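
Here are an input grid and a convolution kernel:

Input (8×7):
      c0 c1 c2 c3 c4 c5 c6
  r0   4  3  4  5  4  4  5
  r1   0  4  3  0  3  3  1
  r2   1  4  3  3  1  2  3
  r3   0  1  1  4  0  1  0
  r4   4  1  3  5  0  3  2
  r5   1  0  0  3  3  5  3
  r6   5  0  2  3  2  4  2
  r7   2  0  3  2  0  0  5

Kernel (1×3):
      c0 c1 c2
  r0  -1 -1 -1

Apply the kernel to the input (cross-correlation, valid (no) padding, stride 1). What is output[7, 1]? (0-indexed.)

The receptive field on the input at this output position is [0 3 2]. Elementwise product with the kernel and sum: 0·-1 + 3·-1 + 2·-1.

-5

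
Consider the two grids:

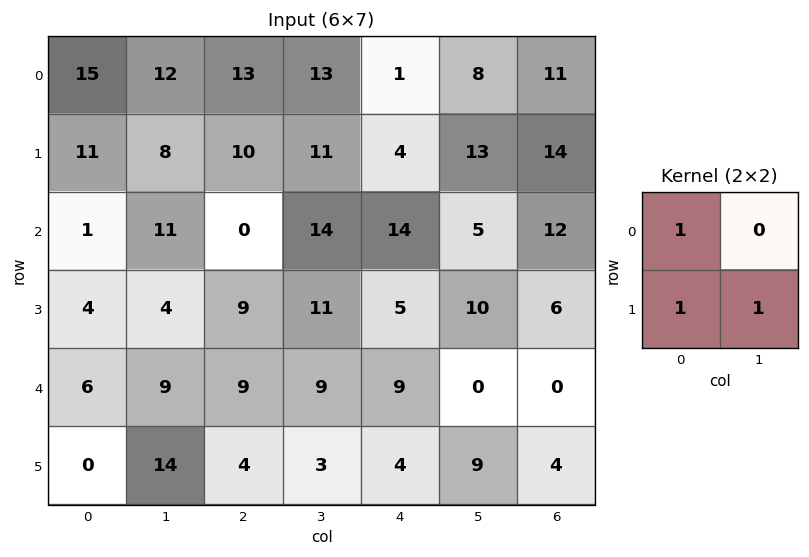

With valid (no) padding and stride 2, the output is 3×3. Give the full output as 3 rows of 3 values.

34 34 18
9 20 29
20 16 22

Output[0,0]: The receptive field on the input at this output position is [15 12 / 11 8]. Elementwise product with the kernel and sum: 15·1 + 11·1 + 8·1.
Output[0,1]: The receptive field on the input at this output position is [13 13 / 10 11]. Elementwise product with the kernel and sum: 13·1 + 10·1 + 11·1.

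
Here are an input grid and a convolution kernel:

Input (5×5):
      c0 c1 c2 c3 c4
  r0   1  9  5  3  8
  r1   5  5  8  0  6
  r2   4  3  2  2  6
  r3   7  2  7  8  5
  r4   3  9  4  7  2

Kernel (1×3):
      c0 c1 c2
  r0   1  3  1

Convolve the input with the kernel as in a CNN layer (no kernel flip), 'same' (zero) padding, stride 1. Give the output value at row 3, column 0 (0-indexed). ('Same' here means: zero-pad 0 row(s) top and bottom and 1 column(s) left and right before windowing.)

23

The receptive field on the zero-padded input at this output position is [0 7 2]. Elementwise product with the kernel and sum: 0·1 + 7·3 + 2·1.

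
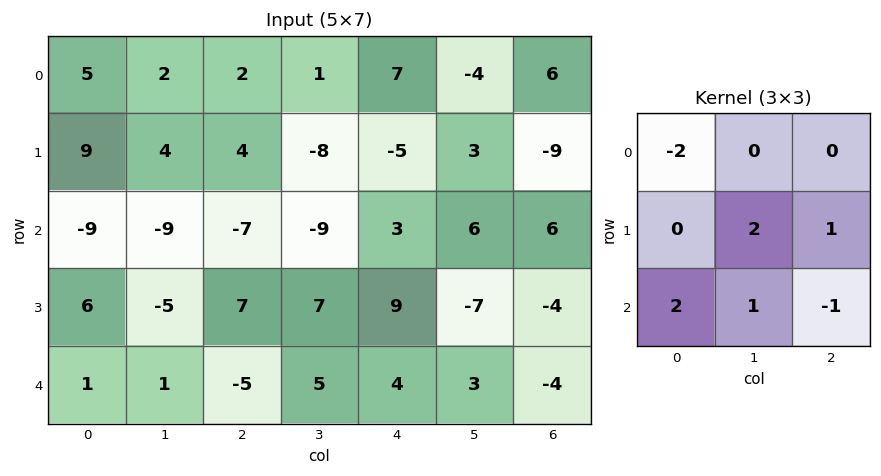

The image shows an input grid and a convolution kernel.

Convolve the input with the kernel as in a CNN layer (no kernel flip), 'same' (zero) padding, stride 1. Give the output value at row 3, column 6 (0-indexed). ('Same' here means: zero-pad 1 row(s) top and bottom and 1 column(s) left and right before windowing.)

The receptive field on the zero-padded input at this output position is [6 6 0 / -7 -4 0 / 3 -4 0]. Elementwise product with the kernel and sum: 6·-2 + -4·2 + 0·1 + 3·2 + -4·1 + 0·-1.

-18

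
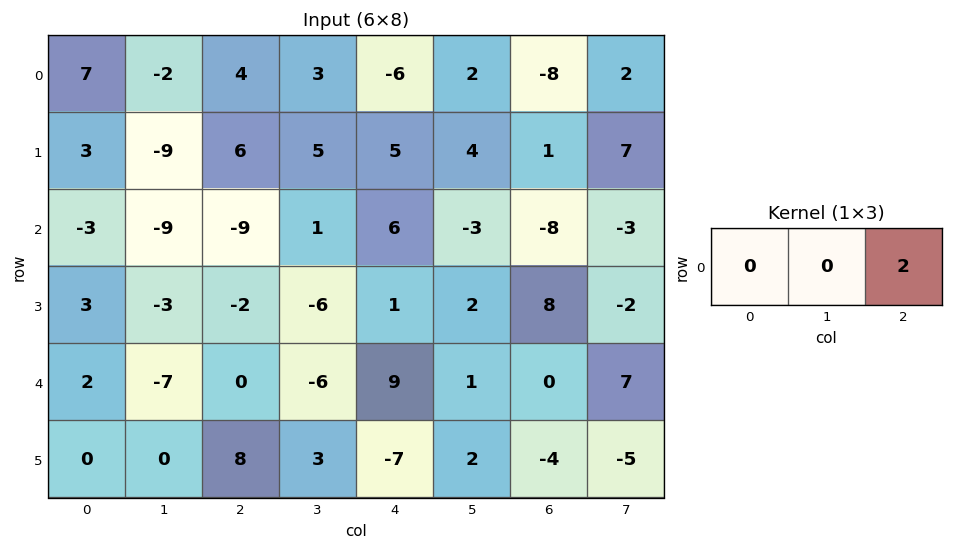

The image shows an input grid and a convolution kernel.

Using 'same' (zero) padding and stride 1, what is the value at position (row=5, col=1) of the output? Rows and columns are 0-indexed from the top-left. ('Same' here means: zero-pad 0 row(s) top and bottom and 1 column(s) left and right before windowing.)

16

The receptive field on the zero-padded input at this output position is [0 0 8]. Elementwise product with the kernel and sum: 8·2.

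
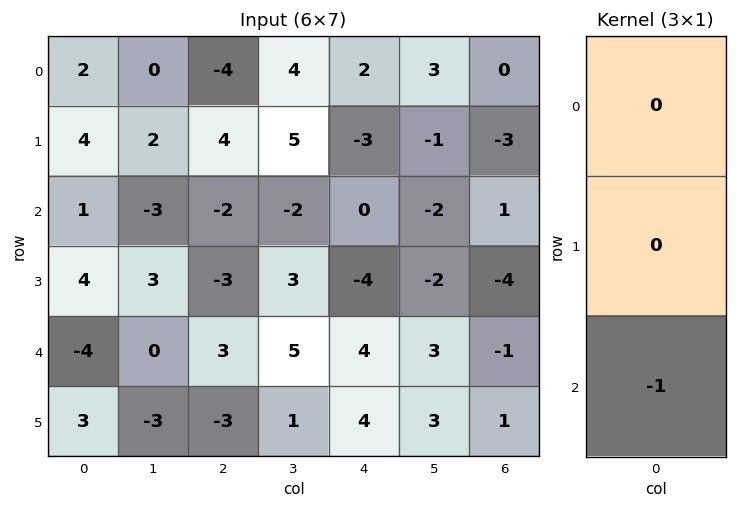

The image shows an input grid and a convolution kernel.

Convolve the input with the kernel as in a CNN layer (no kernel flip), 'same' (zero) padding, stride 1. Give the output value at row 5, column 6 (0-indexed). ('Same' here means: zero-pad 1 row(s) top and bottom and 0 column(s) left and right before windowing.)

0

The receptive field on the zero-padded input at this output position is [-1 / 1 / 0]. Elementwise product with the kernel and sum: 0·-1.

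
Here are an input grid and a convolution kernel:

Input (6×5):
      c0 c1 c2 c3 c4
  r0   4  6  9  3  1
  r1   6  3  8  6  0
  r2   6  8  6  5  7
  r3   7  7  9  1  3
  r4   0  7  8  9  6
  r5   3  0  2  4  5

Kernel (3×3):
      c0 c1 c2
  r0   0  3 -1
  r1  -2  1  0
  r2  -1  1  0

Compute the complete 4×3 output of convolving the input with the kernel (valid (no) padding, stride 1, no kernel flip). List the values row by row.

2 24 -3
-3 10 3
18 9 -8
16 22 -5

Output[0,0]: The receptive field on the input at this output position is [4 6 9 / 6 3 8 / 6 8 6]. Elementwise product with the kernel and sum: 6·3 + 9·-1 + 6·-2 + 3·1 + 6·-1 + 8·1.
Output[0,1]: The receptive field on the input at this output position is [6 9 3 / 3 8 6 / 8 6 5]. Elementwise product with the kernel and sum: 9·3 + 3·-1 + 3·-2 + 8·1 + 8·-1 + 6·1.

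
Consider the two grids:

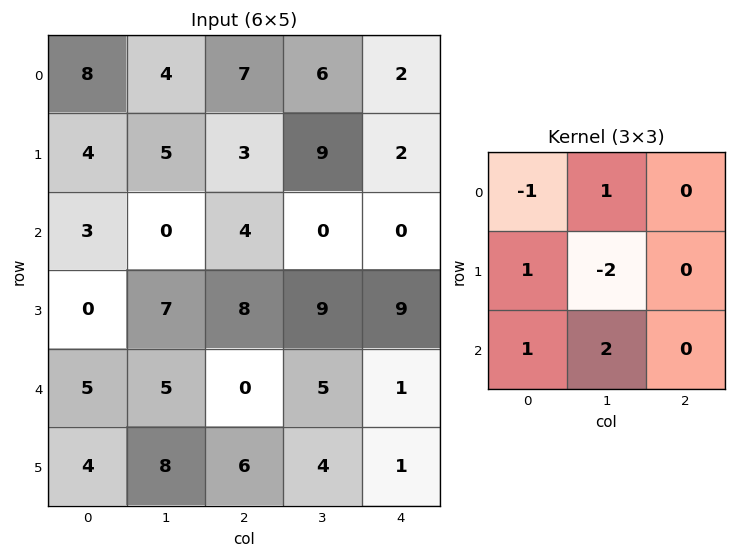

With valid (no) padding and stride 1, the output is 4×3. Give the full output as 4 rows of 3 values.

-7 10 -12
18 13 36
-2 0 -4
22 26 5

Output[0,0]: The receptive field on the input at this output position is [8 4 7 / 4 5 3 / 3 0 4]. Elementwise product with the kernel and sum: 8·-1 + 4·1 + 4·1 + 5·-2 + 3·1 + 0·2.
Output[0,1]: The receptive field on the input at this output position is [4 7 6 / 5 3 9 / 0 4 0]. Elementwise product with the kernel and sum: 4·-1 + 7·1 + 5·1 + 3·-2 + 0·1 + 4·2.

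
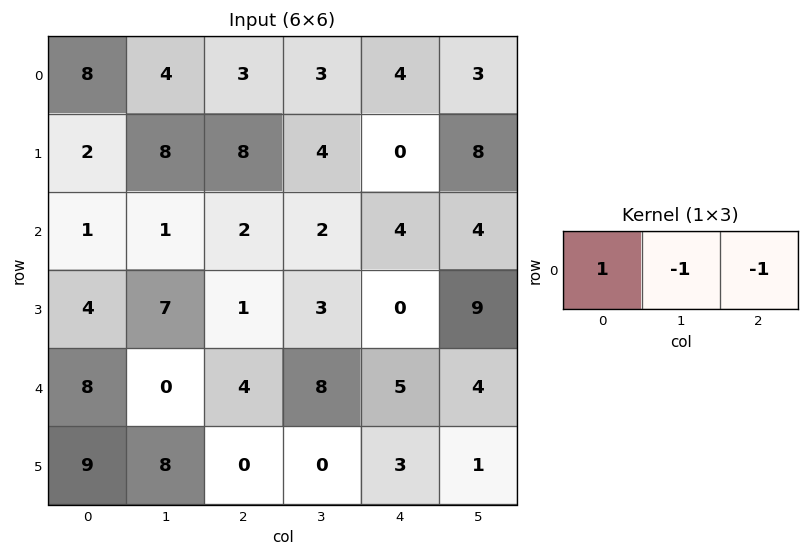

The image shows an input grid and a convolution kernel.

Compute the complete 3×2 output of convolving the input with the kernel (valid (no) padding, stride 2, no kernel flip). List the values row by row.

1 -4
-2 -4
4 -9

Output[0,0]: The receptive field on the input at this output position is [8 4 3]. Elementwise product with the kernel and sum: 8·1 + 4·-1 + 3·-1.
Output[0,1]: The receptive field on the input at this output position is [3 3 4]. Elementwise product with the kernel and sum: 3·1 + 3·-1 + 4·-1.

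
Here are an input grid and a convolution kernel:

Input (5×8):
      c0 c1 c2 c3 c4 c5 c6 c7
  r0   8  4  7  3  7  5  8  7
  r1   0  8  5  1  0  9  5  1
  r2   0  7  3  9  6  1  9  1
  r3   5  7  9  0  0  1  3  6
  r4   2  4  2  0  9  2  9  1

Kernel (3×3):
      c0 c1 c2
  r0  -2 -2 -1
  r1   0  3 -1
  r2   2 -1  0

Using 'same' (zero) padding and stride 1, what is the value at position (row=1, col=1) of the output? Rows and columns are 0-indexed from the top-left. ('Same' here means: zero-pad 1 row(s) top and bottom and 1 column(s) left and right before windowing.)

The receptive field on the zero-padded input at this output position is [8 4 7 / 0 8 5 / 0 7 3]. Elementwise product with the kernel and sum: 8·-2 + 4·-2 + 7·-1 + 8·3 + 5·-1 + 0·2 + 7·-1.

-19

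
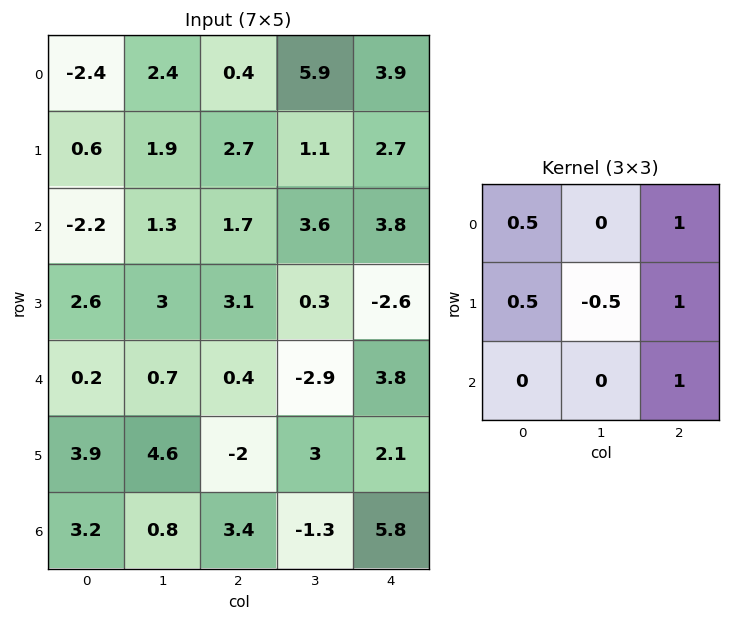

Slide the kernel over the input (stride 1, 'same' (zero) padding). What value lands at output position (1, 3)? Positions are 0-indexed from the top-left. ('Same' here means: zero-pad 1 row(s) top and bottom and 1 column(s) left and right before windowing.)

The receptive field on the zero-padded input at this output position is [0.4 5.9 3.9 / 2.7 1.1 2.7 / 1.7 3.6 3.8]. Elementwise product with the kernel and sum: 0.4·0.5 + 3.9·1 + 2.7·0.5 + 1.1·-0.5 + 2.7·1 + 3.8·1.

11.4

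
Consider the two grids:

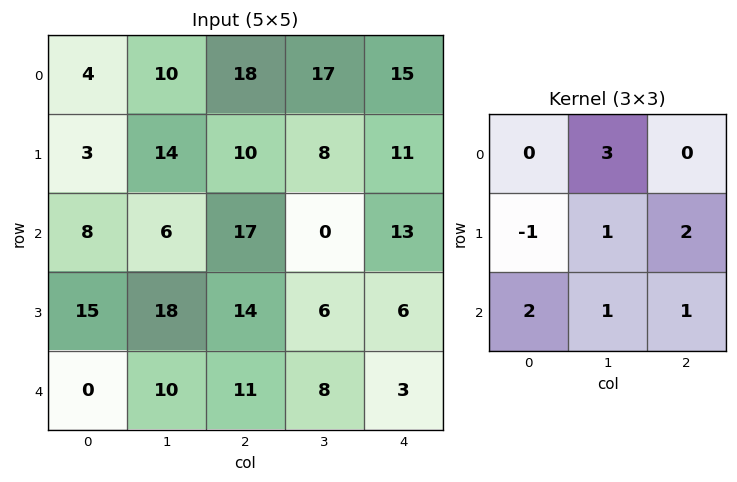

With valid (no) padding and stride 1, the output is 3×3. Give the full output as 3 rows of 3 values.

100 95 118
136 97 73
70 98 37

Output[0,0]: The receptive field on the input at this output position is [4 10 18 / 3 14 10 / 8 6 17]. Elementwise product with the kernel and sum: 10·3 + 3·-1 + 14·1 + 10·2 + 8·2 + 6·1 + 17·1.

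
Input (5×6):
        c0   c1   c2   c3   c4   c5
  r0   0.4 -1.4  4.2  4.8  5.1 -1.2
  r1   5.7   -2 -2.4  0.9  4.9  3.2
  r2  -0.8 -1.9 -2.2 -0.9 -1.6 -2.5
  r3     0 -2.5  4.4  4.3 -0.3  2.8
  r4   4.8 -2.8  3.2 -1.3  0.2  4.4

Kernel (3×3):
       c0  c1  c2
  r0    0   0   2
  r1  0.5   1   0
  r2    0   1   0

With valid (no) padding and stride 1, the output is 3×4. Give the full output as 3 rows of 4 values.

7.35 4 9 1.35
-9.6 3.05 12.1 4.05
-9.7 4.55 2 -2.95

Output[0,0]: The receptive field on the input at this output position is [0.4 -1.4 4.2 / 5.7 -2 -2.4 / -0.8 -1.9 -2.2]. Elementwise product with the kernel and sum: 4.2·2 + 5.7·0.5 + -2·1 + -1.9·1.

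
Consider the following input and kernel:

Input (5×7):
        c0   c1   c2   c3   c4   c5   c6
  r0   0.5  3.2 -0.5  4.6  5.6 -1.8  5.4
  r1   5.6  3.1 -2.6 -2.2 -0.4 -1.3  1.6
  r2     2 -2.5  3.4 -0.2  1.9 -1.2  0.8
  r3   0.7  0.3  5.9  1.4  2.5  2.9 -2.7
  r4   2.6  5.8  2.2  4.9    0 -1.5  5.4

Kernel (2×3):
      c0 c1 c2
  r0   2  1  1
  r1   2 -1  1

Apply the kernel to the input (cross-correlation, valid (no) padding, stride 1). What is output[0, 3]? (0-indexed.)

7.7

The receptive field on the input at this output position is [4.6 5.6 -1.8 / -2.2 -0.4 -1.3]. Elementwise product with the kernel and sum: 4.6·2 + 5.6·1 + -1.8·1 + -2.2·2 + -0.4·-1 + -1.3·1.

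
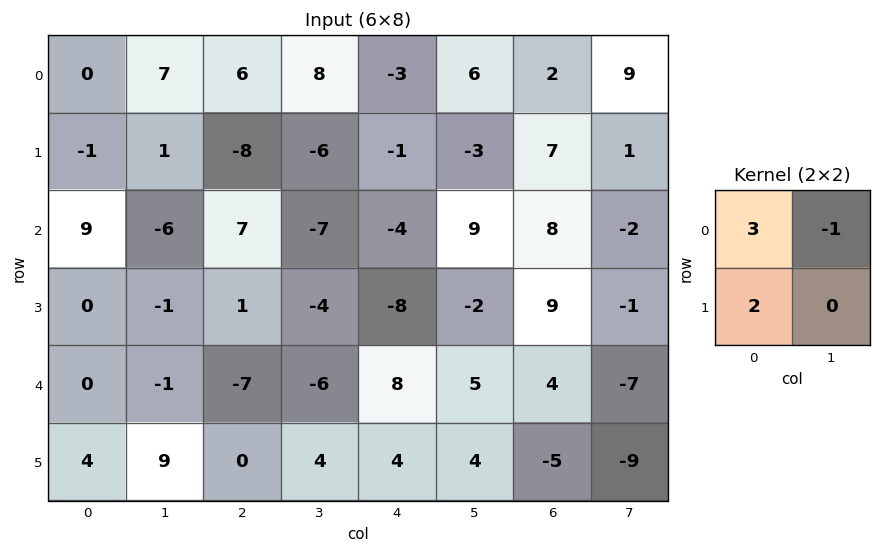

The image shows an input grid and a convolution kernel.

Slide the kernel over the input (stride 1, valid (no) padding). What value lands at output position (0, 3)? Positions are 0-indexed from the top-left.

15

The receptive field on the input at this output position is [8 -3 / -6 -1]. Elementwise product with the kernel and sum: 8·3 + -3·-1 + -6·2.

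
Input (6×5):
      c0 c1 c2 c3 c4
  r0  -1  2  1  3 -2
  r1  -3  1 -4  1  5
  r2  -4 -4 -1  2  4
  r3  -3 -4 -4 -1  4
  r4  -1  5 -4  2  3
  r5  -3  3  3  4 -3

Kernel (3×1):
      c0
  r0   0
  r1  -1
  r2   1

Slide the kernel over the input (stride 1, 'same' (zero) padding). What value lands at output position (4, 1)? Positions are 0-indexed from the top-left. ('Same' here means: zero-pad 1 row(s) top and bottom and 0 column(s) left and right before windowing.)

-2

The receptive field on the zero-padded input at this output position is [-4 / 5 / 3]. Elementwise product with the kernel and sum: 5·-1 + 3·1.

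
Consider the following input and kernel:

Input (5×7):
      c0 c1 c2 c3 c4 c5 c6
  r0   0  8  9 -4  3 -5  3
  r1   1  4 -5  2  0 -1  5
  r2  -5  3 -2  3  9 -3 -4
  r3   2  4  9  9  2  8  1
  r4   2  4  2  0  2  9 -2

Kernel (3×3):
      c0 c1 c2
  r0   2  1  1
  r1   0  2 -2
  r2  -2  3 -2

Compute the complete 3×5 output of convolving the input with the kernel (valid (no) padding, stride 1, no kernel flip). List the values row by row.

Output[0,0]: The receptive field on the input at this output position is [0 8 9 / 1 4 -5 / -5 3 -2]. Elementwise product with the kernel and sum: 0·2 + 8·1 + 9·1 + 4·2 + -5·-2 + -5·-2 + 3·3 + -2·-2.
Output[0,1]: The receptive field on the input at this output position is [8 9 -4 / 4 -5 2 / 3 -2 3]. Elementwise product with the kernel and sum: 8·2 + 9·1 + -4·1 + -5·2 + 2·-2 + 3·-2 + -2·3 + 3·-2.

58 -11 16 19 -27
1 -4 -15 -1 24
-15 5 14 -12 52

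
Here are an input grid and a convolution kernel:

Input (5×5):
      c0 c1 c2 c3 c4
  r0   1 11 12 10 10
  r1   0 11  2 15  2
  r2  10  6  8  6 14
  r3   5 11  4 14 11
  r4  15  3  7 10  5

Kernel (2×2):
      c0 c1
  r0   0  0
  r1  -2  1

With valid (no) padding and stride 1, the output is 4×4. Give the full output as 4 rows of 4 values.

Output[0,0]: The receptive field on the input at this output position is [1 11 / 0 11]. Elementwise product with the kernel and sum: 0·-2 + 11·1.
Output[0,1]: The receptive field on the input at this output position is [11 12 / 11 2]. Elementwise product with the kernel and sum: 11·-2 + 2·1.

11 -20 11 -28
-14 -4 -10 2
1 -18 6 -17
-27 1 -4 -15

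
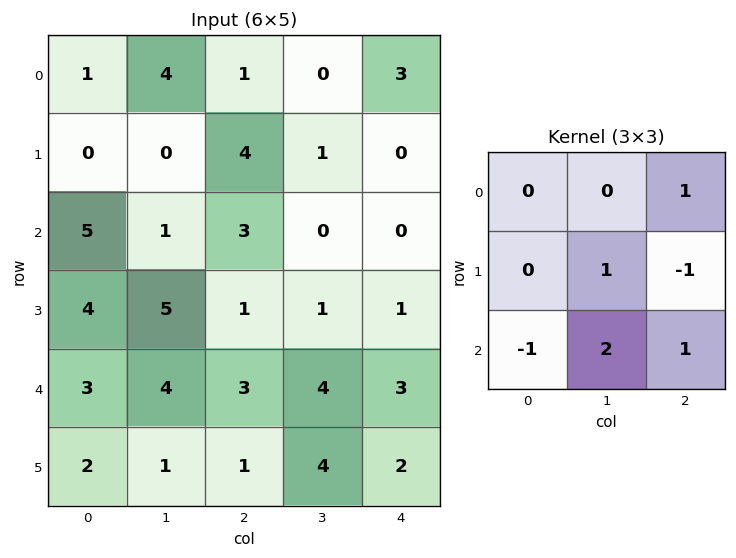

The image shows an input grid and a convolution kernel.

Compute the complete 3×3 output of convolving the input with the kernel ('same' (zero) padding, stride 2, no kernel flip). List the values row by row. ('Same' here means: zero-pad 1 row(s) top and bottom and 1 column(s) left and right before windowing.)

-3 10 2
17 2 1
9 5 3

Output[0,0]: The receptive field on the zero-padded input at this output position is [0 0 0 / 0 1 4 / 0 0 0]. Elementwise product with the kernel and sum: 0·1 + 1·1 + 4·-1 + 0·-1 + 0·2 + 0·1.
Output[0,1]: The receptive field on the zero-padded input at this output position is [0 0 0 / 4 1 0 / 0 4 1]. Elementwise product with the kernel and sum: 0·1 + 1·1 + 0·-1 + 0·-1 + 4·2 + 1·1.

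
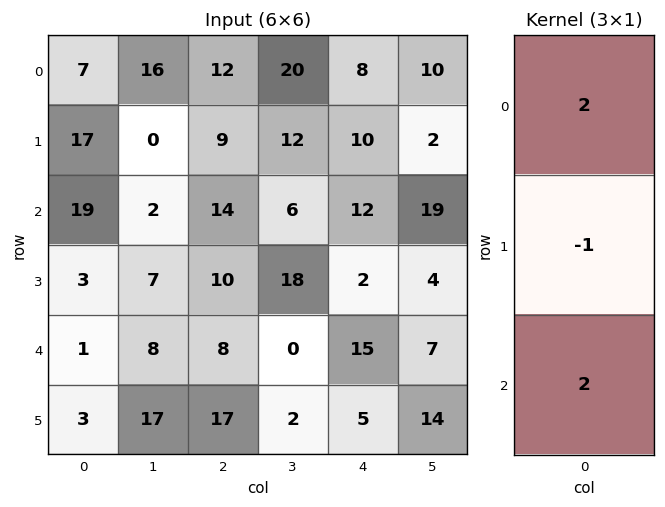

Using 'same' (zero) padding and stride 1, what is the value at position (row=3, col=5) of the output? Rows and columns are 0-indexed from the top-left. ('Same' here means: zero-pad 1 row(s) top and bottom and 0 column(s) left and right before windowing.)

48

The receptive field on the zero-padded input at this output position is [19 / 4 / 7]. Elementwise product with the kernel and sum: 19·2 + 4·-1 + 7·2.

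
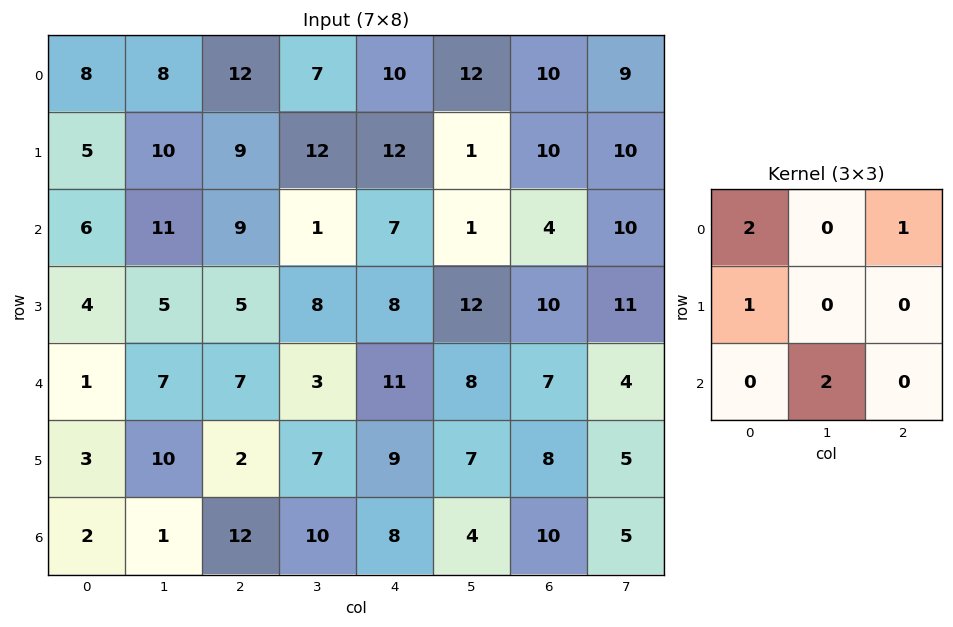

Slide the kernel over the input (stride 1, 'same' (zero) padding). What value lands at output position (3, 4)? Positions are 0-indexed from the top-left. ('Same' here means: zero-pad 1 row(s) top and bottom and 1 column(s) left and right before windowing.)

33

The receptive field on the zero-padded input at this output position is [1 7 1 / 8 8 12 / 3 11 8]. Elementwise product with the kernel and sum: 1·2 + 1·1 + 8·1 + 11·2.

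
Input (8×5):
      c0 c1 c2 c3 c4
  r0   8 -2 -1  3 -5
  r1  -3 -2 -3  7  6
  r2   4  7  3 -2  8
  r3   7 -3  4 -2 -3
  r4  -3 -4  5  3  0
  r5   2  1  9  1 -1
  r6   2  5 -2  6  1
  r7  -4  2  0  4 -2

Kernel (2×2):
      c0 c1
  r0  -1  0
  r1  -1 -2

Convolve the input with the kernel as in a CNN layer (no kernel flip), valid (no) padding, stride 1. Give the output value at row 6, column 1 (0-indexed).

-7

The receptive field on the input at this output position is [5 -2 / 2 0]. Elementwise product with the kernel and sum: 5·-1 + 2·-1 + 0·-2.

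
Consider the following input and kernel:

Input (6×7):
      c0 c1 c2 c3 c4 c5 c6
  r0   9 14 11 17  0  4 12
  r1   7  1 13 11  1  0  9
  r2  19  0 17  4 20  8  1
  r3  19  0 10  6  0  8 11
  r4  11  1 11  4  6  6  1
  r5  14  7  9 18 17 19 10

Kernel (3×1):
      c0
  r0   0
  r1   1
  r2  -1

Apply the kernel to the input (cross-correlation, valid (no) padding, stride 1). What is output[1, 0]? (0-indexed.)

0

The receptive field on the input at this output position is [7 / 19 / 19]. Elementwise product with the kernel and sum: 19·1 + 19·-1.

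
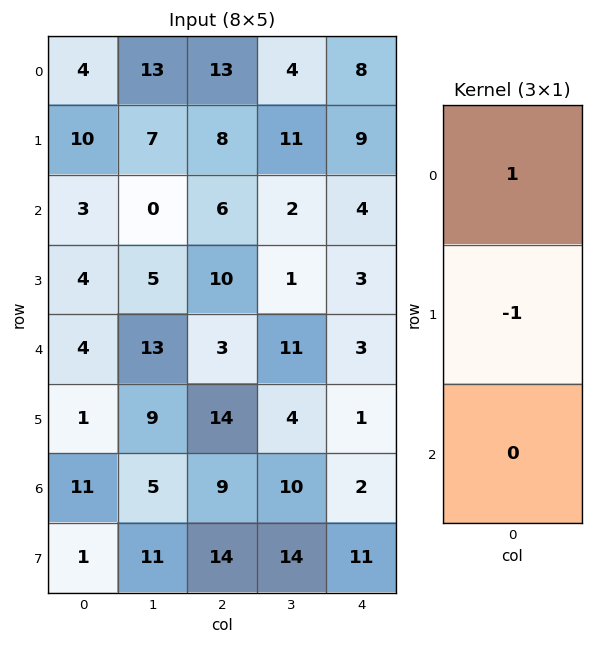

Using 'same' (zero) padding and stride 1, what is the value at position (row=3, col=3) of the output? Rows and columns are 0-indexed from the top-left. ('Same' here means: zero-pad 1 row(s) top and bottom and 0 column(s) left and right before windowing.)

1

The receptive field on the zero-padded input at this output position is [2 / 1 / 11]. Elementwise product with the kernel and sum: 2·1 + 1·-1.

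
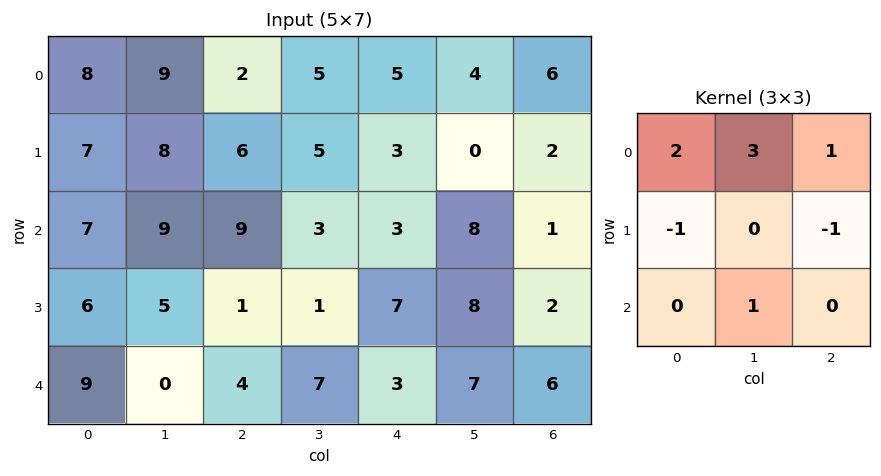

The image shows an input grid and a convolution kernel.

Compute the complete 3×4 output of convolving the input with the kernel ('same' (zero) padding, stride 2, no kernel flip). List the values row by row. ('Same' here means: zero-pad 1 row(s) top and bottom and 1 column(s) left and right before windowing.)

Output[0,0]: The receptive field on the zero-padded input at this output position is [0 0 0 / 0 8 9 / 0 7 8]. Elementwise product with the kernel and sum: 0·2 + 0·3 + 0·1 + 0·-1 + 9·-1 + 7·1.
Output[0,1]: The receptive field on the zero-padded input at this output position is [0 0 0 / 9 2 5 / 8 6 5]. Elementwise product with the kernel and sum: 0·2 + 0·3 + 0·1 + 9·-1 + 5·-1 + 6·1.

-2 -8 -6 -2
26 28 15 0
23 7 17 15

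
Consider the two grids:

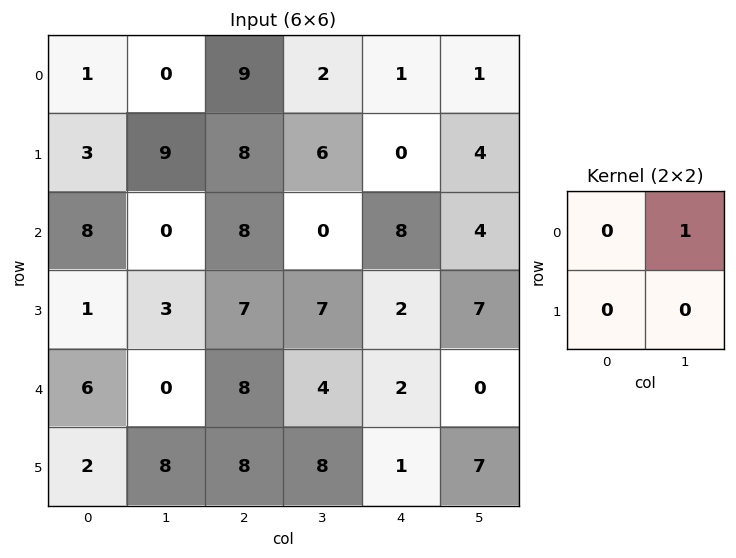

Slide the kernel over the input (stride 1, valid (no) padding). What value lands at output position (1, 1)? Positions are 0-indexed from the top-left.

8

The receptive field on the input at this output position is [9 8 / 0 8]. Elementwise product with the kernel and sum: 8·1.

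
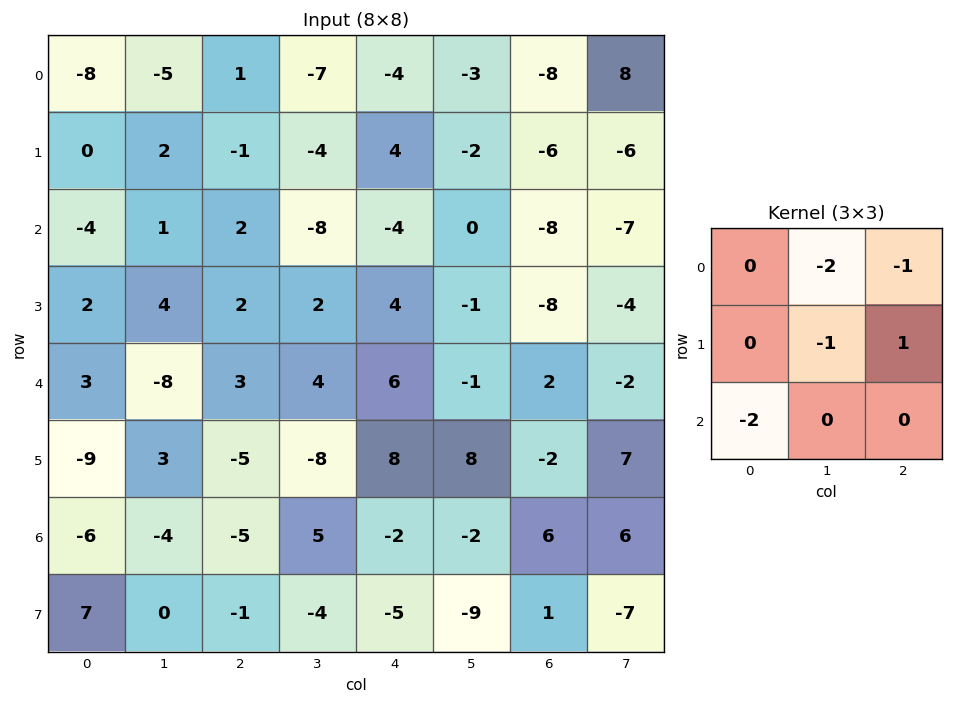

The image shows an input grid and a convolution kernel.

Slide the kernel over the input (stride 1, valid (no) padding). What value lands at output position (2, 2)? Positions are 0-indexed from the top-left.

16

The receptive field on the input at this output position is [2 -8 -4 / 2 2 4 / 3 4 6]. Elementwise product with the kernel and sum: -8·-2 + -4·-1 + 2·-1 + 4·1 + 3·-2.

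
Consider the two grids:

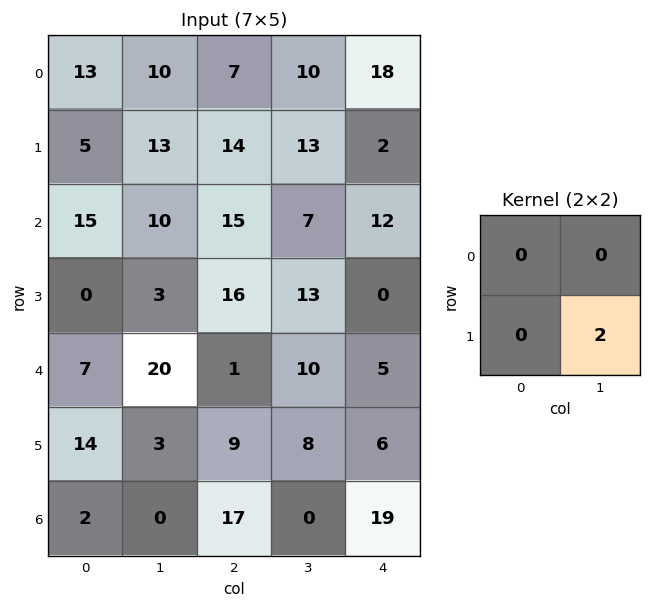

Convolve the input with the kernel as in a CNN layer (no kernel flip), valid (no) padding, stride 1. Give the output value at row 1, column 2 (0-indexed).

14

The receptive field on the input at this output position is [14 13 / 15 7]. Elementwise product with the kernel and sum: 7·2.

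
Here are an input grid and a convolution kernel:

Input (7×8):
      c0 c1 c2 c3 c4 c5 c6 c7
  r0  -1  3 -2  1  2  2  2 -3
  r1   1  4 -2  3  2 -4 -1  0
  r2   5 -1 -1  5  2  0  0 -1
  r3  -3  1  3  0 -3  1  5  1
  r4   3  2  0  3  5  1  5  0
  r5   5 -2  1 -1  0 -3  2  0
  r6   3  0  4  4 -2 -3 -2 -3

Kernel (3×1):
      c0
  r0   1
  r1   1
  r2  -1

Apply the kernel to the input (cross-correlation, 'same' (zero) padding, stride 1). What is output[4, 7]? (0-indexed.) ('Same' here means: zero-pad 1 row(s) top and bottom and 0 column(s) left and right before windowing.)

The receptive field on the zero-padded input at this output position is [1 / 0 / 0]. Elementwise product with the kernel and sum: 1·1 + 0·1 + 0·-1.

1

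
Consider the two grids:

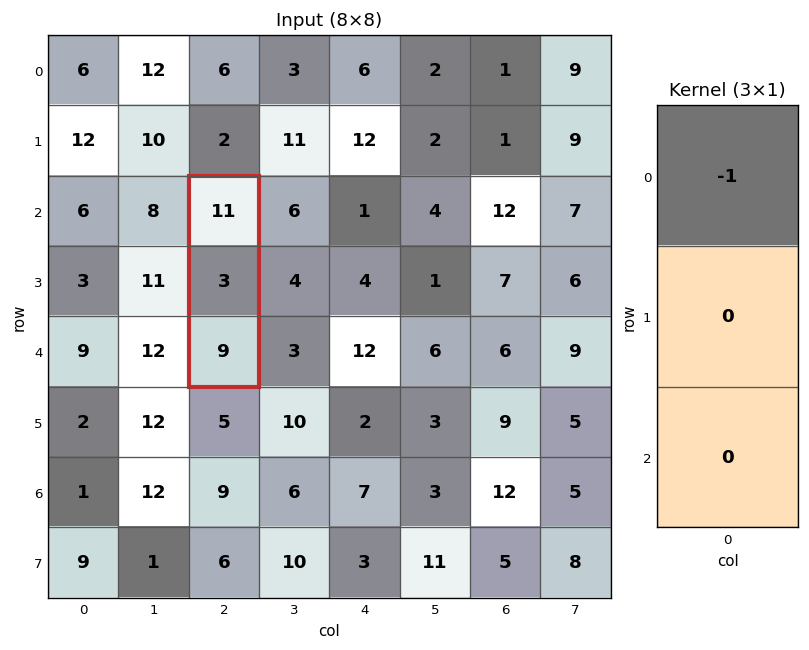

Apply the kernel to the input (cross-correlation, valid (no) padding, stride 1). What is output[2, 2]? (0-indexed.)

The receptive field on the input at this output position is [11 / 3 / 9]. Elementwise product with the kernel and sum: 11·-1.

-11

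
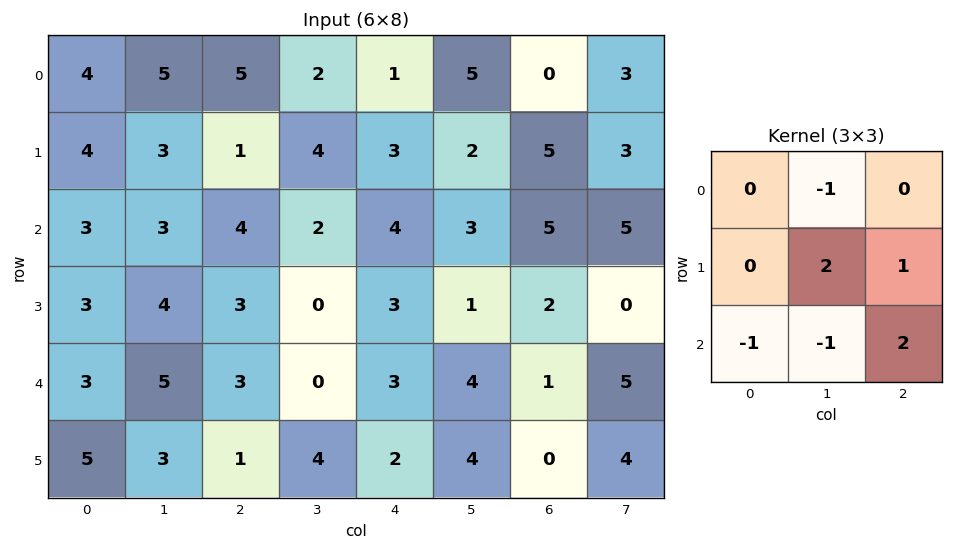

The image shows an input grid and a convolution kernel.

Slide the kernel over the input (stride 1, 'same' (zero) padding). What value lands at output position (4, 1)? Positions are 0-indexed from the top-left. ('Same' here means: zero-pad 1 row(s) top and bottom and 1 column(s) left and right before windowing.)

3

The receptive field on the zero-padded input at this output position is [3 4 3 / 3 5 3 / 5 3 1]. Elementwise product with the kernel and sum: 4·-1 + 5·2 + 3·1 + 5·-1 + 3·-1 + 1·2.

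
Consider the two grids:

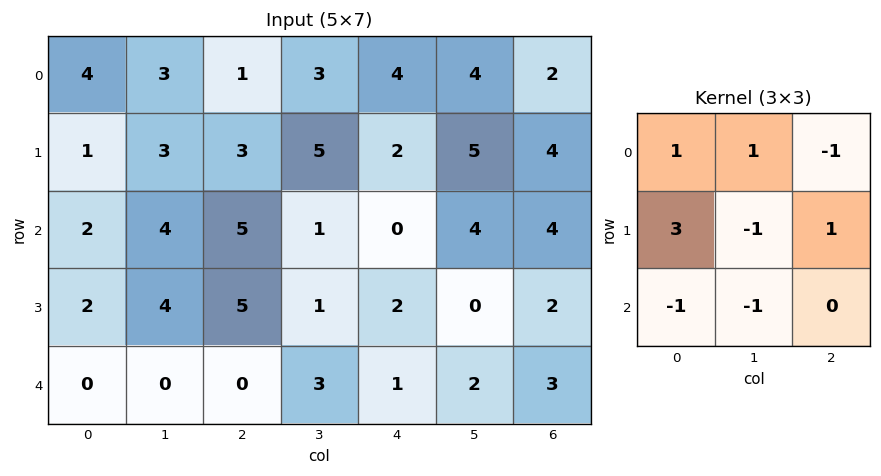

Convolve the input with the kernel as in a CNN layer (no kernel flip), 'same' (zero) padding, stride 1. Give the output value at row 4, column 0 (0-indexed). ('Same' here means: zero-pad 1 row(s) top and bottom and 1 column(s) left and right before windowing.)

The receptive field on the zero-padded input at this output position is [0 2 4 / 0 0 0 / 0 0 0]. Elementwise product with the kernel and sum: 0·1 + 2·1 + 4·-1 + 0·3 + 0·-1 + 0·1 + 0·-1 + 0·-1.

-2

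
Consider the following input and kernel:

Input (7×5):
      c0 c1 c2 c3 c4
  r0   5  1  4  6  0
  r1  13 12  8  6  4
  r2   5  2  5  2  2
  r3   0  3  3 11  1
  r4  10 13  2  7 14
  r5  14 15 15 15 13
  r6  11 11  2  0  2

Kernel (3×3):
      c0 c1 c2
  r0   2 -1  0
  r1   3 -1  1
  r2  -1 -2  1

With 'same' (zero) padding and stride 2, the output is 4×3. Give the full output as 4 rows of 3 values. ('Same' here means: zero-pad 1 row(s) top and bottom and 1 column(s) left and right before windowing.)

Output[0,0]: The receptive field on the zero-padded input at this output position is [0 0 0 / 0 5 1 / 0 13 12]. Elementwise product with the kernel and sum: 0·2 + 0·-1 + 0·3 + 5·-1 + 1·1 + 0·-1 + 13·-2 + 12·1.

-18 -17 4
-13 21 -1
-10 17 -13
-14 46 15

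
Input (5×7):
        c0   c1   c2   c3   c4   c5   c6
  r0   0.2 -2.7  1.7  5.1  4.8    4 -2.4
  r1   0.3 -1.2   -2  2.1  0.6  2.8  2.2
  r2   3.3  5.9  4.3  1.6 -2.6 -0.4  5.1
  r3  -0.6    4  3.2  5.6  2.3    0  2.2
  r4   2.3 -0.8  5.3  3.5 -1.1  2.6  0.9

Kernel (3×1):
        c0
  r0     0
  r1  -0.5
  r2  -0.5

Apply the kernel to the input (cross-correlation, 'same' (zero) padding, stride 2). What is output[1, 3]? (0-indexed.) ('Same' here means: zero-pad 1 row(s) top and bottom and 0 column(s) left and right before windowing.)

-3.65

The receptive field on the zero-padded input at this output position is [2.2 / 5.1 / 2.2]. Elementwise product with the kernel and sum: 5.1·-0.5 + 2.2·-0.5.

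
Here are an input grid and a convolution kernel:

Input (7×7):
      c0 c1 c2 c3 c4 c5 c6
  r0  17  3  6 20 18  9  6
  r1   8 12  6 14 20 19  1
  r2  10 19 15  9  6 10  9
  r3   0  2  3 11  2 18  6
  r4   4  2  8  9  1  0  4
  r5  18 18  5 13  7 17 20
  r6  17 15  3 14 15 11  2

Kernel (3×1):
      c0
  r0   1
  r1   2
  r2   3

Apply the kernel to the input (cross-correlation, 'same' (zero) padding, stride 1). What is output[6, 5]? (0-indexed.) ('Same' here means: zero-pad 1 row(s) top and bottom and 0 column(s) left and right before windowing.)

39

The receptive field on the zero-padded input at this output position is [17 / 11 / 0]. Elementwise product with the kernel and sum: 17·1 + 11·2 + 0·3.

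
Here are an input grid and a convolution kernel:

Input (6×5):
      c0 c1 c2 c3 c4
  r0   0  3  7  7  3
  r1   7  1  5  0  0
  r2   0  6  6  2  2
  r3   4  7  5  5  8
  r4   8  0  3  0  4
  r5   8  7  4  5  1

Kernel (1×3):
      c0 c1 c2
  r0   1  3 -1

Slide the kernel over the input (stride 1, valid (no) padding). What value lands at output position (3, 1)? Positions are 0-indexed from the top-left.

17

The receptive field on the input at this output position is [7 5 5]. Elementwise product with the kernel and sum: 7·1 + 5·3 + 5·-1.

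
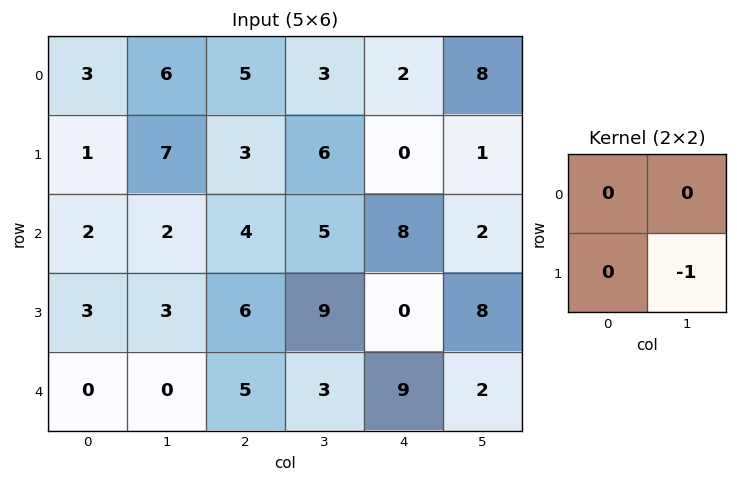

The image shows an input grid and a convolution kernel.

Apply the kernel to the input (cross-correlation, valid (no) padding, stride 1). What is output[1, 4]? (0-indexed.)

-2

The receptive field on the input at this output position is [0 1 / 8 2]. Elementwise product with the kernel and sum: 2·-1.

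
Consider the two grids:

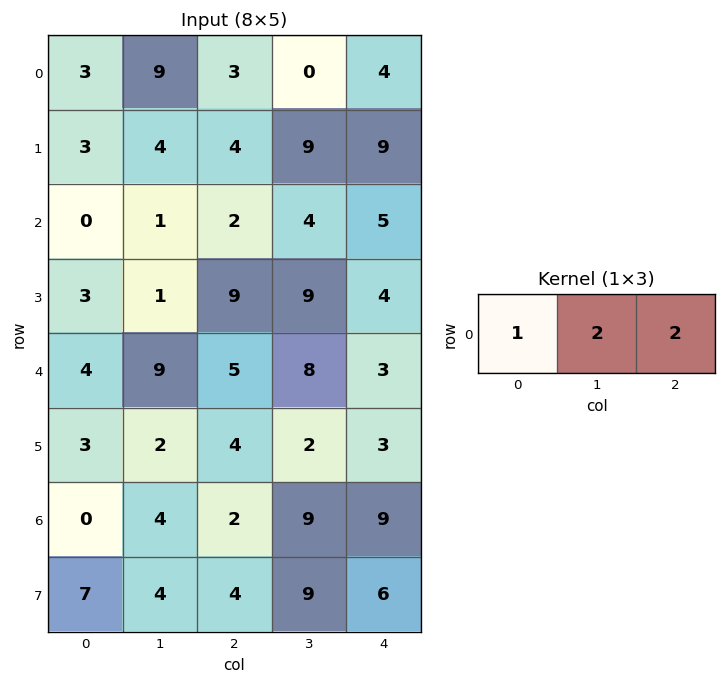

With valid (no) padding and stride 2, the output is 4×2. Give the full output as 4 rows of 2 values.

27 11
6 20
32 27
12 38

Output[0,0]: The receptive field on the input at this output position is [3 9 3]. Elementwise product with the kernel and sum: 3·1 + 9·2 + 3·2.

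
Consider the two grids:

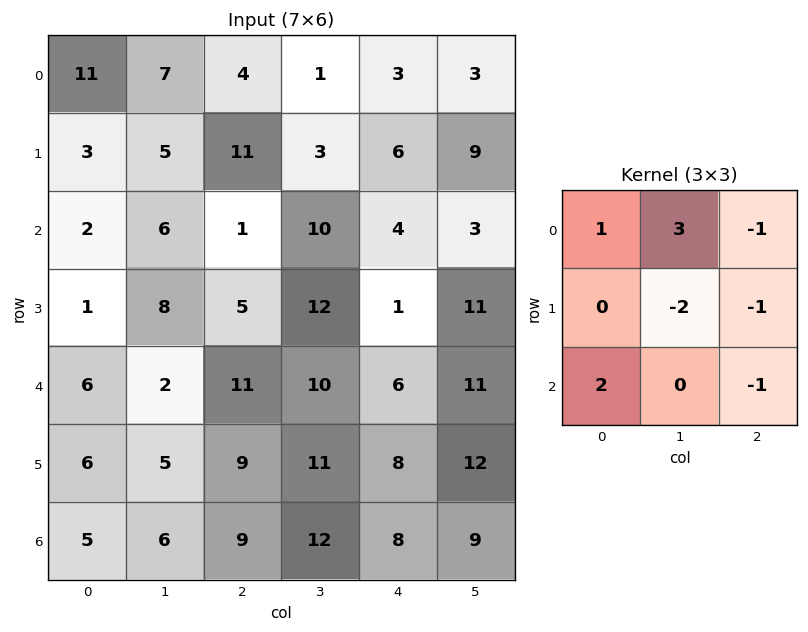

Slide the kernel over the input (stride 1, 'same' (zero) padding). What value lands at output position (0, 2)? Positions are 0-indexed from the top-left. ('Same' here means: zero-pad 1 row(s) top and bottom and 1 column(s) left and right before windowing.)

-2

The receptive field on the zero-padded input at this output position is [0 0 0 / 7 4 1 / 5 11 3]. Elementwise product with the kernel and sum: 0·1 + 0·3 + 0·-1 + 4·-2 + 1·-1 + 5·2 + 3·-1.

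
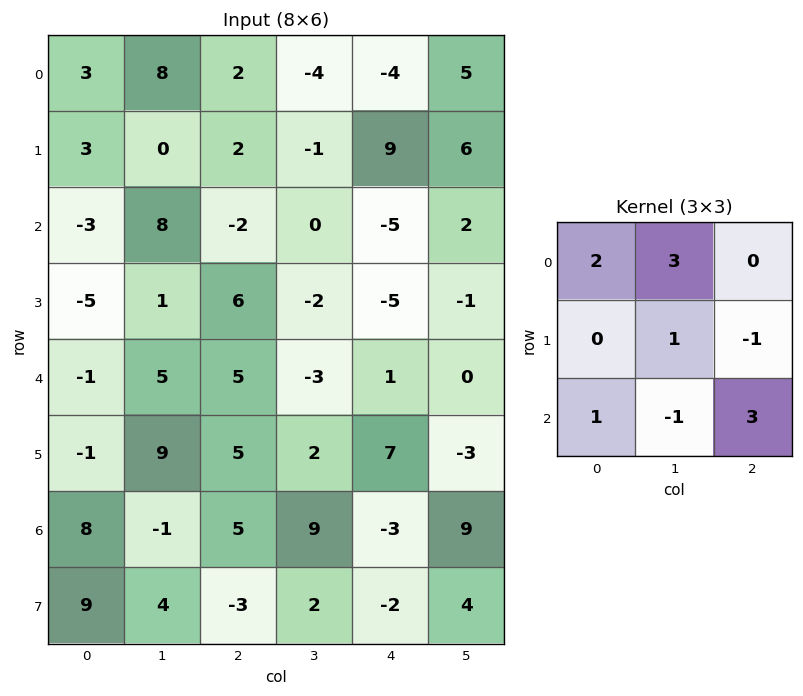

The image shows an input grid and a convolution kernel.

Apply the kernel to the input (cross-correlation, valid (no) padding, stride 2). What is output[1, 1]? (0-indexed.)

10

The receptive field on the input at this output position is [-2 0 -5 / 6 -2 -5 / 5 -3 1]. Elementwise product with the kernel and sum: -2·2 + 0·3 + -2·1 + -5·-1 + 5·1 + -3·-1 + 1·3.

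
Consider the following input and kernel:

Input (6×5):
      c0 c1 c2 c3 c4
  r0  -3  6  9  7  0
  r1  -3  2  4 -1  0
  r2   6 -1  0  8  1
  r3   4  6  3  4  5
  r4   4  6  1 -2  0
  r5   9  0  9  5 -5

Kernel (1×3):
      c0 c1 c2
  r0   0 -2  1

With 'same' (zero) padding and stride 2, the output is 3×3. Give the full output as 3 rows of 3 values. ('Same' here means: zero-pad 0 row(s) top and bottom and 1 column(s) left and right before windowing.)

12 -11 0
-13 8 -2
-2 -4 0

Output[0,0]: The receptive field on the zero-padded input at this output position is [0 -3 6]. Elementwise product with the kernel and sum: -3·-2 + 6·1.
Output[0,1]: The receptive field on the zero-padded input at this output position is [6 9 7]. Elementwise product with the kernel and sum: 9·-2 + 7·1.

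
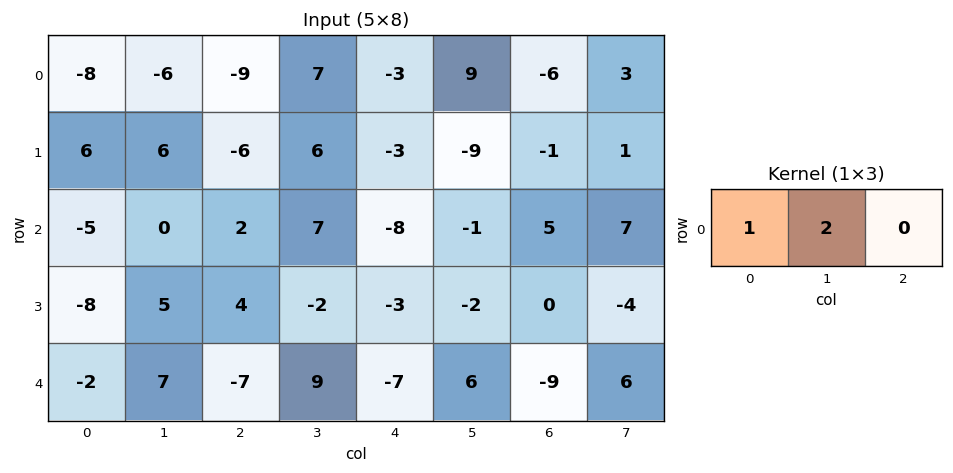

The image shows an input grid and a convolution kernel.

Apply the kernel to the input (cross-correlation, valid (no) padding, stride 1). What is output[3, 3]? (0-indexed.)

The receptive field on the input at this output position is [-2 -3 -2]. Elementwise product with the kernel and sum: -2·1 + -3·2.

-8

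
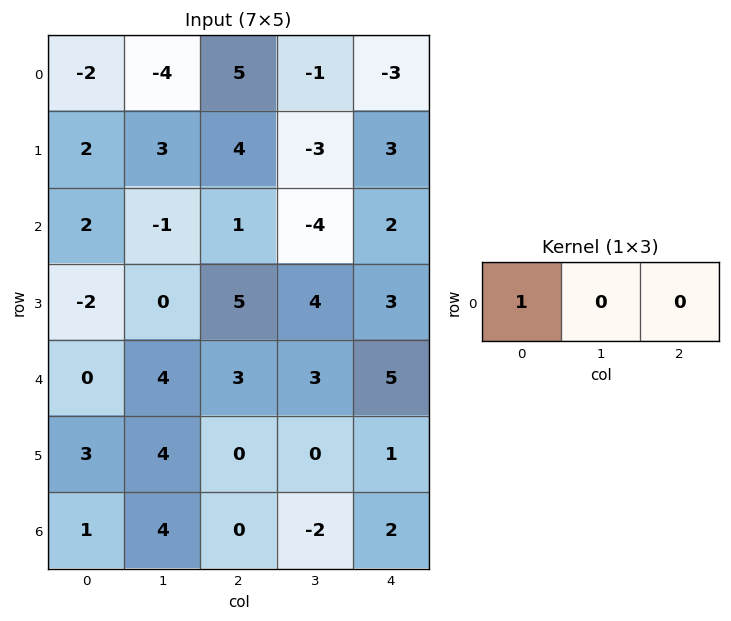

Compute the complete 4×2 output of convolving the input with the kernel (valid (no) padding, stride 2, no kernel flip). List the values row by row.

-2 5
2 1
0 3
1 0

Output[0,0]: The receptive field on the input at this output position is [-2 -4 5]. Elementwise product with the kernel and sum: -2·1.
Output[0,1]: The receptive field on the input at this output position is [5 -1 -3]. Elementwise product with the kernel and sum: 5·1.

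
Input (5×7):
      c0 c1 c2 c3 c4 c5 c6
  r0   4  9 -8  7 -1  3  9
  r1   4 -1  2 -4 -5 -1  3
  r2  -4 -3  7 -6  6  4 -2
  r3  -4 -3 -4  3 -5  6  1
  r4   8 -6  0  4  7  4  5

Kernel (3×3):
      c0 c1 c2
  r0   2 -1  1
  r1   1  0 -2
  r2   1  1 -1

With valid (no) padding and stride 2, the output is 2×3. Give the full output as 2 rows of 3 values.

-23 -17 5
8 29 5

Output[0,0]: The receptive field on the input at this output position is [4 9 -8 / 4 -1 2 / -4 -3 7]. Elementwise product with the kernel and sum: 4·2 + 9·-1 + -8·1 + 4·1 + 2·-2 + -4·1 + -3·1 + 7·-1.
Output[0,1]: The receptive field on the input at this output position is [-8 7 -1 / 2 -4 -5 / 7 -6 6]. Elementwise product with the kernel and sum: -8·2 + 7·-1 + -1·1 + 2·1 + -5·-2 + 7·1 + -6·1 + 6·-1.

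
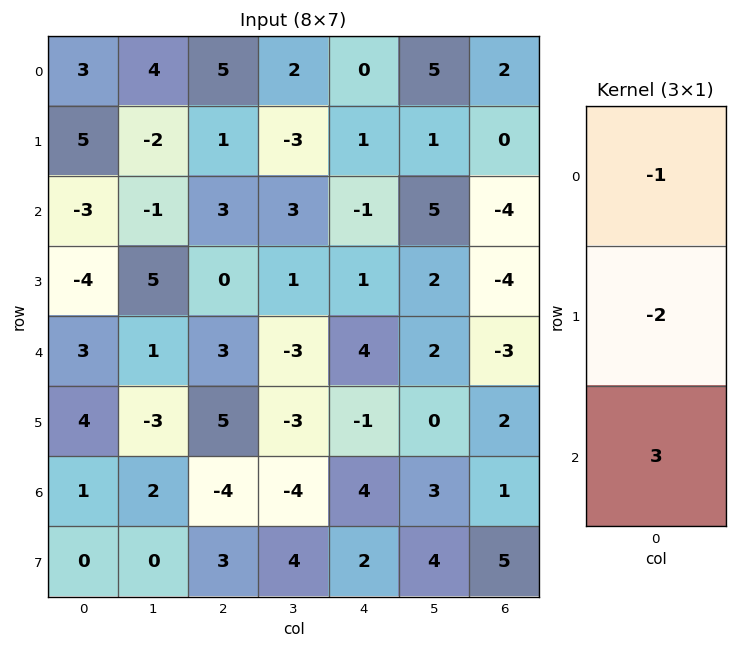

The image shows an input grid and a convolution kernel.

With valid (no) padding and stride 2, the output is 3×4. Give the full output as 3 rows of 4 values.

-22 2 -5 -14
20 6 11 3
-8 -25 10 2

Output[0,0]: The receptive field on the input at this output position is [3 / 5 / -3]. Elementwise product with the kernel and sum: 3·-1 + 5·-2 + -3·3.
Output[0,1]: The receptive field on the input at this output position is [5 / 1 / 3]. Elementwise product with the kernel and sum: 5·-1 + 1·-2 + 3·3.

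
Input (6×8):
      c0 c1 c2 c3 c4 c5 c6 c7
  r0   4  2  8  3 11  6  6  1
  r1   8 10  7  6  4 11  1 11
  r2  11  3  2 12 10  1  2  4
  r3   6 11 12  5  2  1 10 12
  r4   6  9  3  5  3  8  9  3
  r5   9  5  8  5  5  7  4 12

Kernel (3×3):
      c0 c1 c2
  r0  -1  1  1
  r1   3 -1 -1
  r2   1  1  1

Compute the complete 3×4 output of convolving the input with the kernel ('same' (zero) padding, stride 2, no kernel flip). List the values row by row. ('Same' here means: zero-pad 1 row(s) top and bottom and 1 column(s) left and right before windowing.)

Output[0,0]: The receptive field on the zero-padded input at this output position is [0 0 0 / 0 4 2 / 0 8 10]. Elementwise product with the kernel and sum: 0·-1 + 0·1 + 0·1 + 0·3 + 4·-1 + 2·-1 + 0·1 + 8·1 + 10·1.
Output[0,1]: The receptive field on the zero-padded input at this output position is [0 0 0 / 2 8 3 / 10 7 6]. Elementwise product with the kernel and sum: 0·-1 + 0·1 + 0·1 + 2·3 + 8·-1 + 3·-1 + 10·1 + 7·1 + 6·1.

12 18 13 34
21 26 42 21
16 43 19 56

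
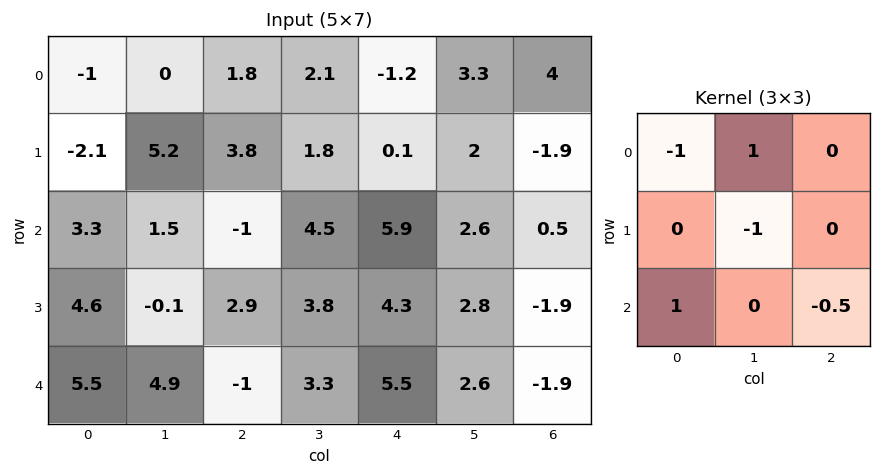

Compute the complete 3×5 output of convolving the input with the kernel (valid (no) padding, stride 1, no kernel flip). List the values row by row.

Output[0,0]: The receptive field on the input at this output position is [-1 0 1.8 / -2.1 5.2 3.8 / 3.3 1.5 -1]. Elementwise product with the kernel and sum: -1·-1 + 0·1 + 5.2·-1 + 3.3·1 + -1·-0.5.
Output[0,1]: The receptive field on the input at this output position is [0 1.8 2.1 / 5.2 3.8 1.8 / 1.5 -1 4.5]. Elementwise product with the kernel and sum: 0·-1 + 1.8·1 + 3.8·-1 + 1.5·1 + 4.5·-0.5.

-0.4 -2.75 -5.45 -0.2 8.15
8.95 -2.4 -5.75 -5.2 4.55
4.3 -2.15 -2.05 -0.9 0.35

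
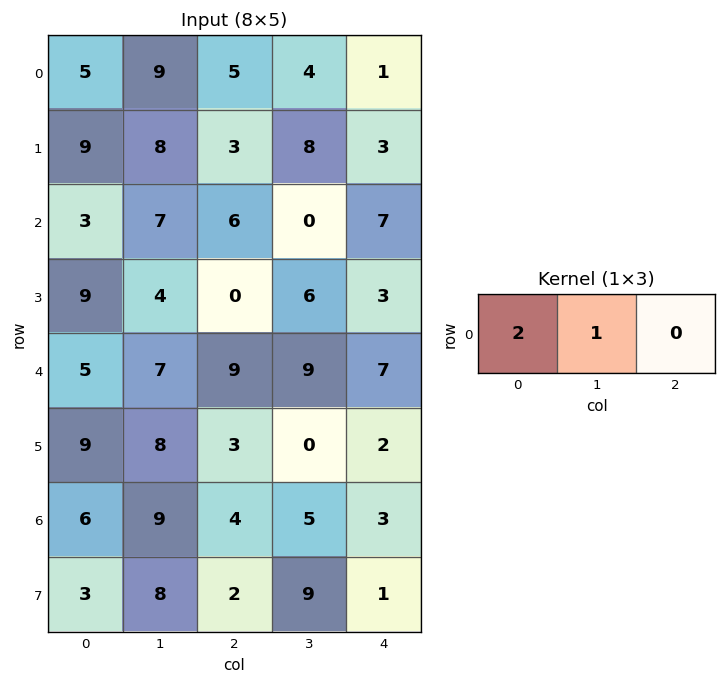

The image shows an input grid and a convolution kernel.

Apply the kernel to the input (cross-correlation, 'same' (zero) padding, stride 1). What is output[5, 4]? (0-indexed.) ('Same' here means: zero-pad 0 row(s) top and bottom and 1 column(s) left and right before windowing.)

2

The receptive field on the zero-padded input at this output position is [0 2 0]. Elementwise product with the kernel and sum: 0·2 + 2·1.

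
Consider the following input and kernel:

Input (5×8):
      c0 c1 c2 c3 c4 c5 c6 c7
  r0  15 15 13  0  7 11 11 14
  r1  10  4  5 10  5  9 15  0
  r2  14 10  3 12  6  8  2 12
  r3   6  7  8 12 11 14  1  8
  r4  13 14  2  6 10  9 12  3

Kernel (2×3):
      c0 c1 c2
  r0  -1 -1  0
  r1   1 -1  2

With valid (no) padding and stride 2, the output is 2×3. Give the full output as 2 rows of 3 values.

-14 -8 8
-9 3 -15

Output[0,0]: The receptive field on the input at this output position is [15 15 13 / 10 4 5]. Elementwise product with the kernel and sum: 15·-1 + 15·-1 + 10·1 + 4·-1 + 5·2.
Output[0,1]: The receptive field on the input at this output position is [13 0 7 / 5 10 5]. Elementwise product with the kernel and sum: 13·-1 + 0·-1 + 5·1 + 10·-1 + 5·2.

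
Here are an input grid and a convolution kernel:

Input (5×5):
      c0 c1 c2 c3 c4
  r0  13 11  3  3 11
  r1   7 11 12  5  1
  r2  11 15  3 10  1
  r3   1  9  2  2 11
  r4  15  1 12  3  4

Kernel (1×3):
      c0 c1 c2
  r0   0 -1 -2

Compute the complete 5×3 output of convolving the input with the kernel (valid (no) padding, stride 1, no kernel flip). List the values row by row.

Output[0,0]: The receptive field on the input at this output position is [13 11 3]. Elementwise product with the kernel and sum: 11·-1 + 3·-2.

-17 -9 -25
-35 -22 -7
-21 -23 -12
-13 -6 -24
-25 -18 -11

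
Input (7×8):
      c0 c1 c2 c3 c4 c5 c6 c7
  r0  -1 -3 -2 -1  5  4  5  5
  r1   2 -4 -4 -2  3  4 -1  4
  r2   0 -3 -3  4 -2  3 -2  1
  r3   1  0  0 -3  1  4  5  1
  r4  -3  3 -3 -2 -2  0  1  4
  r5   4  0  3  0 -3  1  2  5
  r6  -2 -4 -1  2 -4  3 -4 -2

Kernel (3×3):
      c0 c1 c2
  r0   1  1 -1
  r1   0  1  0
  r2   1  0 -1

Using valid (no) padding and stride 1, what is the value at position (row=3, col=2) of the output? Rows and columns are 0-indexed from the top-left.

0

The receptive field on the input at this output position is [0 -3 1 / -3 -2 -2 / 3 0 -3]. Elementwise product with the kernel and sum: 0·1 + -3·1 + 1·-1 + -2·1 + 3·1 + -3·-1.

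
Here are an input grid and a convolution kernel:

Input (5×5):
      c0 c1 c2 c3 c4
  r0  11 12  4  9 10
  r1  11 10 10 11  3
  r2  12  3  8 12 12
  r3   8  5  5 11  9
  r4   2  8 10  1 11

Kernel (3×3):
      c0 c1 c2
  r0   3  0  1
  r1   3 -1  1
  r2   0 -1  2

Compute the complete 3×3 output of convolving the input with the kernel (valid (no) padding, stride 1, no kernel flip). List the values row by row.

Output[0,0]: The receptive field on the input at this output position is [11 12 4 / 11 10 10 / 12 3 8]. Elementwise product with the kernel and sum: 11·3 + 4·1 + 11·3 + 10·-1 + 10·1 + 3·-1 + 8·2.

83 92 56
89 71 64
80 34 70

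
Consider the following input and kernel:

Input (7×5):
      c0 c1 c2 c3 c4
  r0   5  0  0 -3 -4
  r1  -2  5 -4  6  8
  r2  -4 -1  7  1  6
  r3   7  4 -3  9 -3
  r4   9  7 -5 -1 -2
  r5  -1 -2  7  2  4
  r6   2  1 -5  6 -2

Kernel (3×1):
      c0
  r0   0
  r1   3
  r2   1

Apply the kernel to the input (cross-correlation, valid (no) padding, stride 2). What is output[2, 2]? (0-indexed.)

10

The receptive field on the input at this output position is [-2 / 4 / -2]. Elementwise product with the kernel and sum: 4·3 + -2·1.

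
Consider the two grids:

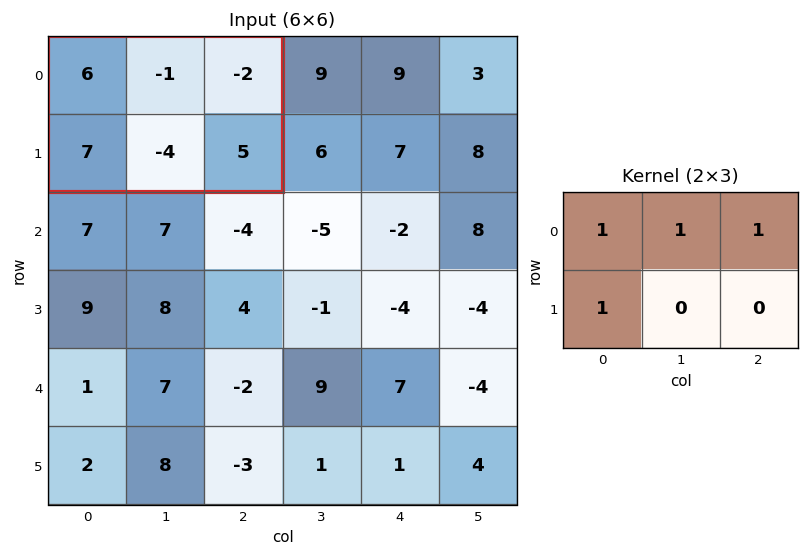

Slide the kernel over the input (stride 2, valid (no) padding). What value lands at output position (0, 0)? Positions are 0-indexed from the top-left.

The receptive field on the input at this output position is [6 -1 -2 / 7 -4 5]. Elementwise product with the kernel and sum: 6·1 + -1·1 + -2·1 + 7·1.

10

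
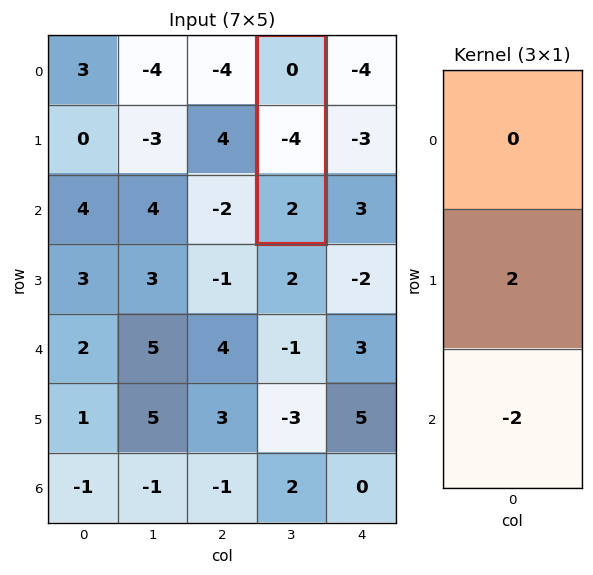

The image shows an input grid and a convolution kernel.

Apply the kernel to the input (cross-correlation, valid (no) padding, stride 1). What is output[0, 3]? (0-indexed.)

-12

The receptive field on the input at this output position is [0 / -4 / 2]. Elementwise product with the kernel and sum: -4·2 + 2·-2.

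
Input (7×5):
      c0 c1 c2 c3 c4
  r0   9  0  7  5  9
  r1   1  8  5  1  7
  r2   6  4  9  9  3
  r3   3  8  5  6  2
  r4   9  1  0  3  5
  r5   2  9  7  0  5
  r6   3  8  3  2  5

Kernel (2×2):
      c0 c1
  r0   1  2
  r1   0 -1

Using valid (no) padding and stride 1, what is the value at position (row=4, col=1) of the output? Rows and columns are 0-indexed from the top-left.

-6

The receptive field on the input at this output position is [1 0 / 9 7]. Elementwise product with the kernel and sum: 1·1 + 0·2 + 7·-1.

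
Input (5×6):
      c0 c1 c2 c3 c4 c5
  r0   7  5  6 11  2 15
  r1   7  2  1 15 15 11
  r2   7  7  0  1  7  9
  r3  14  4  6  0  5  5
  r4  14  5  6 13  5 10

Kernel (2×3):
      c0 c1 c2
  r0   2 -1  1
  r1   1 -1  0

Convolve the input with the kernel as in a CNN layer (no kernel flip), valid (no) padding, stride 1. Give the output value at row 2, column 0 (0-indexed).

The receptive field on the input at this output position is [7 7 0 / 14 4 6]. Elementwise product with the kernel and sum: 7·2 + 7·-1 + 0·1 + 14·1 + 4·-1.

17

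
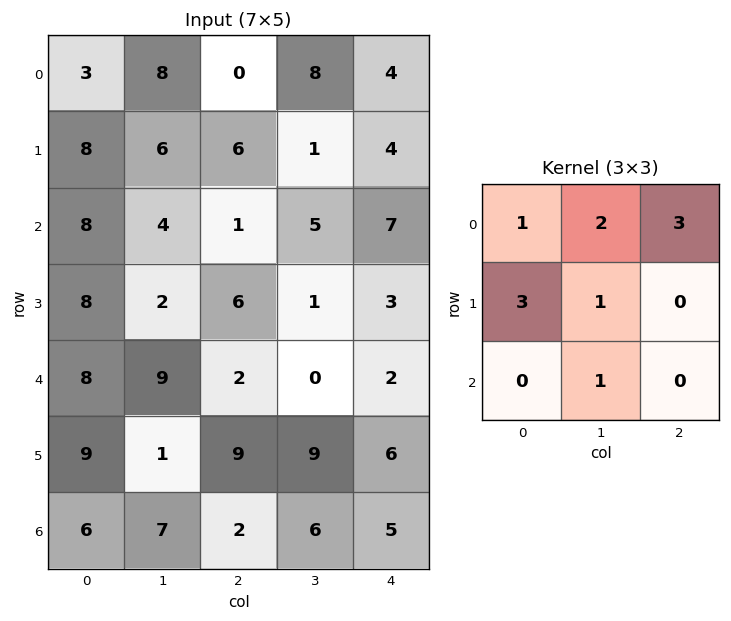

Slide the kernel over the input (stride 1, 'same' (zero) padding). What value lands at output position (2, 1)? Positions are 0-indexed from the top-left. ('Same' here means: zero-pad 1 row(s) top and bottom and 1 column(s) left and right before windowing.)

68

The receptive field on the zero-padded input at this output position is [8 6 6 / 8 4 1 / 8 2 6]. Elementwise product with the kernel and sum: 8·1 + 6·2 + 6·3 + 8·3 + 4·1 + 2·1.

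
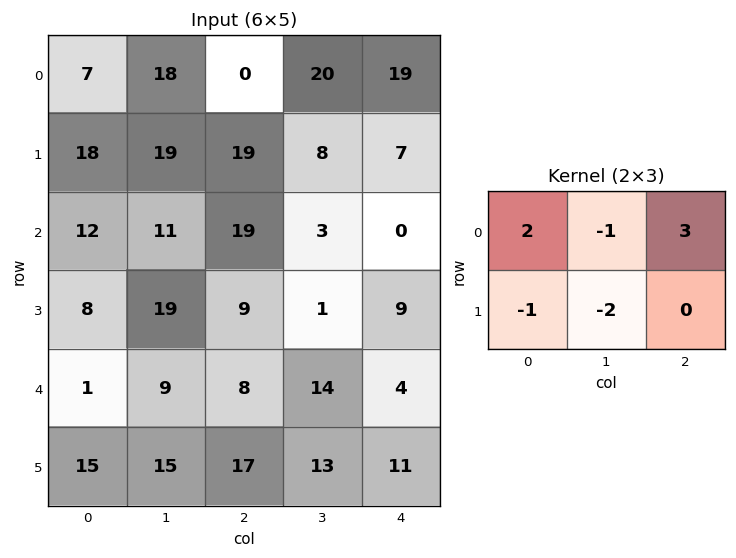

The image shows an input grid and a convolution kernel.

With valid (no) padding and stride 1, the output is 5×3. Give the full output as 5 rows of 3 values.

Output[0,0]: The receptive field on the input at this output position is [7 18 0 / 18 19 19]. Elementwise product with the kernel and sum: 7·2 + 18·-1 + 0·3 + 18·-1 + 19·-2.

-60 39 2
40 -6 26
24 -25 24
5 7 8
-28 3 -29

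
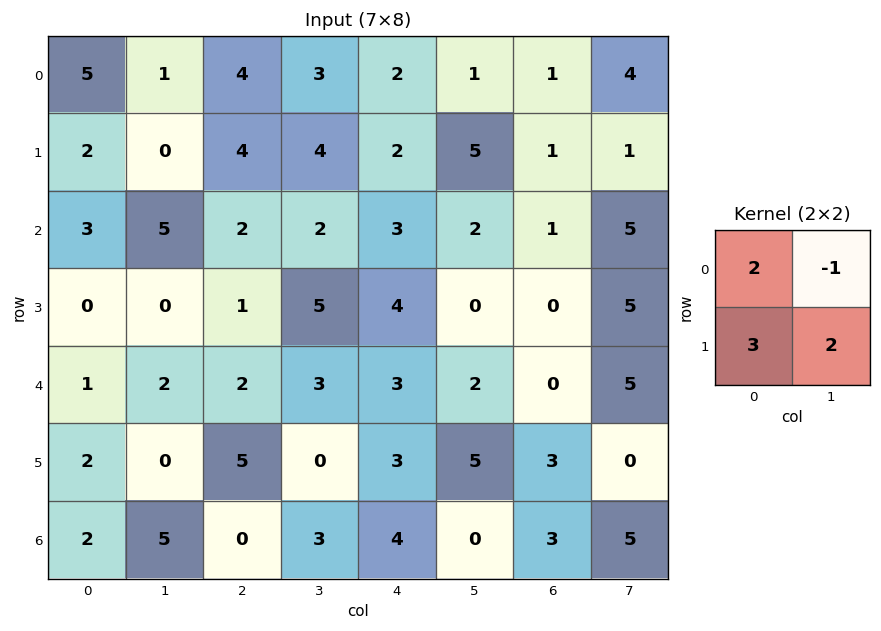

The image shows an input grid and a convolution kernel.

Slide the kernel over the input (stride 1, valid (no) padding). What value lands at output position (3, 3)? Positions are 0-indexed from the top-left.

The receptive field on the input at this output position is [5 4 / 3 3]. Elementwise product with the kernel and sum: 5·2 + 4·-1 + 3·3 + 3·2.

21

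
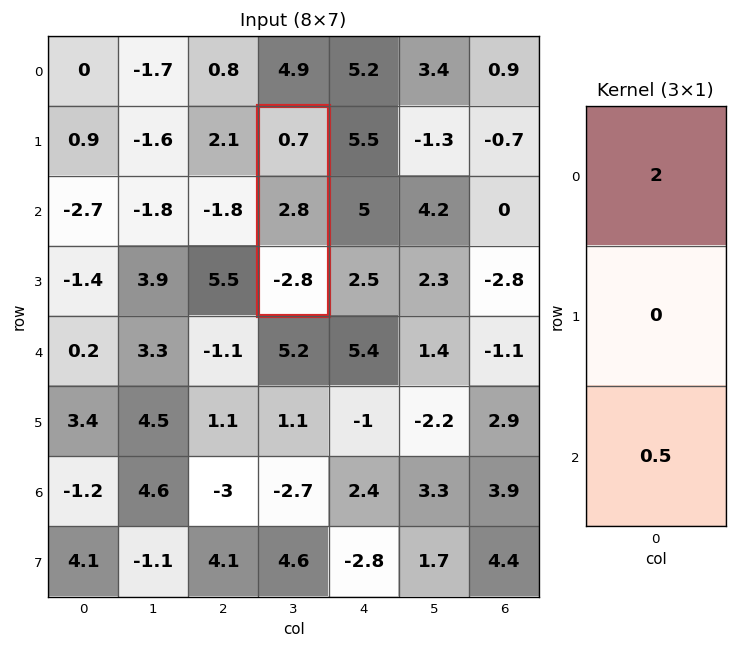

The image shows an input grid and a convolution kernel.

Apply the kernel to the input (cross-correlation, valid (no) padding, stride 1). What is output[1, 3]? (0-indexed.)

The receptive field on the input at this output position is [0.7 / 2.8 / -2.8]. Elementwise product with the kernel and sum: 0.7·2 + -2.8·0.5.

0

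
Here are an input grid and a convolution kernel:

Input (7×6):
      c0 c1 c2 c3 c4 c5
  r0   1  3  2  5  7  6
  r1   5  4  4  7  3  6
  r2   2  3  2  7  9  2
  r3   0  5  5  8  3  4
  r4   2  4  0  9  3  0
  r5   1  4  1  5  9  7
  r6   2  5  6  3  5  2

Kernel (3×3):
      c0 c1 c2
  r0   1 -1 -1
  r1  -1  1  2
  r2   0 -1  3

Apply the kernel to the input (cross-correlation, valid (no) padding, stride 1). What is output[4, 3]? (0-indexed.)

The receptive field on the input at this output position is [9 3 0 / 5 9 7 / 3 5 2]. Elementwise product with the kernel and sum: 9·1 + 3·-1 + 0·-1 + 5·-1 + 9·1 + 7·2 + 5·-1 + 2·3.

25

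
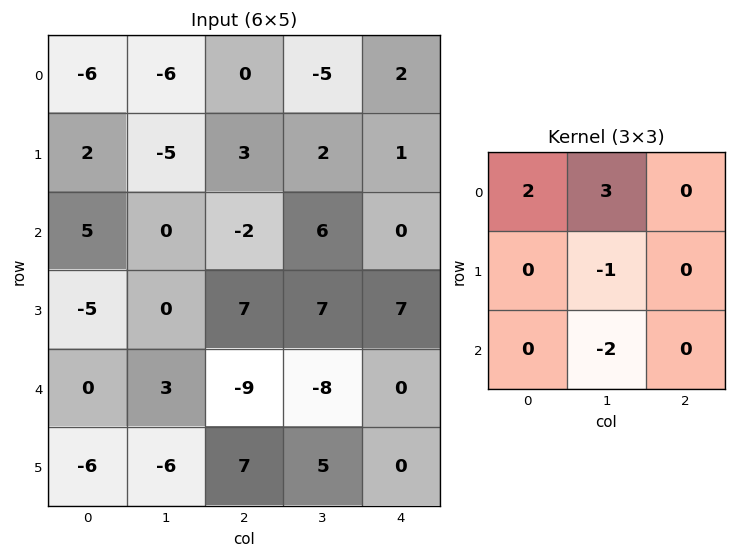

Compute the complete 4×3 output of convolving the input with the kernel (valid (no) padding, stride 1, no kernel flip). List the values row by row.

Output[0,0]: The receptive field on the input at this output position is [-6 -6 0 / 2 -5 3 / 5 0 -2]. Elementwise product with the kernel and sum: -6·2 + -6·3 + -5·-1 + 0·-2.

-25 -11 -29
-11 -13 -8
4 5 23
-1 16 33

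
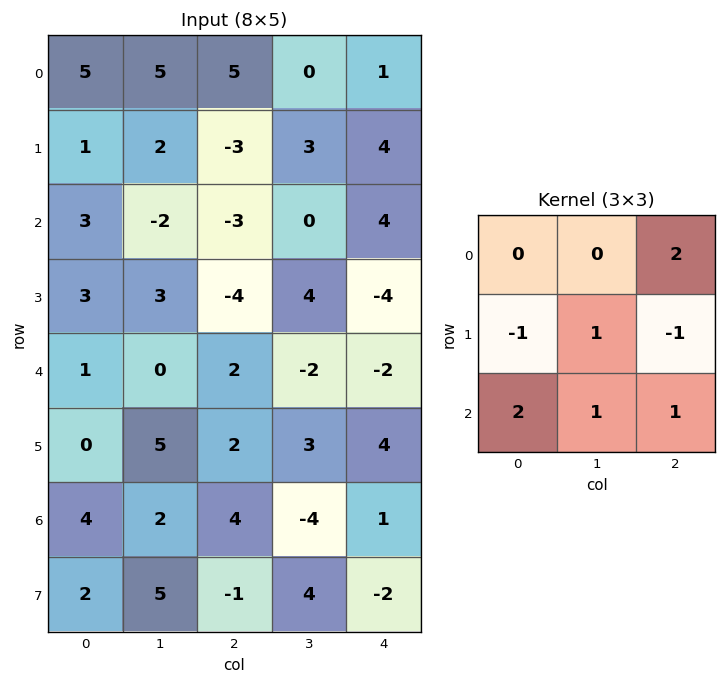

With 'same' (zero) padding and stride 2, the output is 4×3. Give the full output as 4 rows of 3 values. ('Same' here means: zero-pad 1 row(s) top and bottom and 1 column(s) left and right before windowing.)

3 4 11
15 11 8
12 27 10
19 25 11

Output[0,0]: The receptive field on the zero-padded input at this output position is [0 0 0 / 0 5 5 / 0 1 2]. Elementwise product with the kernel and sum: 0·2 + 0·-1 + 5·1 + 5·-1 + 0·2 + 1·1 + 2·1.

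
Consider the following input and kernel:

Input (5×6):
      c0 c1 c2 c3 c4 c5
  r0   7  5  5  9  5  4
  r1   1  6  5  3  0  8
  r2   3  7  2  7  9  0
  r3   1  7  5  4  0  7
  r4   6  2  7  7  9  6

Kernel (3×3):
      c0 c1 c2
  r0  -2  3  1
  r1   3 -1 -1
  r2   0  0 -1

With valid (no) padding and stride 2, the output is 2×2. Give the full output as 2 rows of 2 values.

Output[0,0]: The receptive field on the input at this output position is [7 5 5 / 1 6 5 / 3 7 2]. Elementwise product with the kernel and sum: 7·-2 + 5·3 + 5·1 + 1·3 + 6·-1 + 5·-1 + 2·-1.

-4 25
1 28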